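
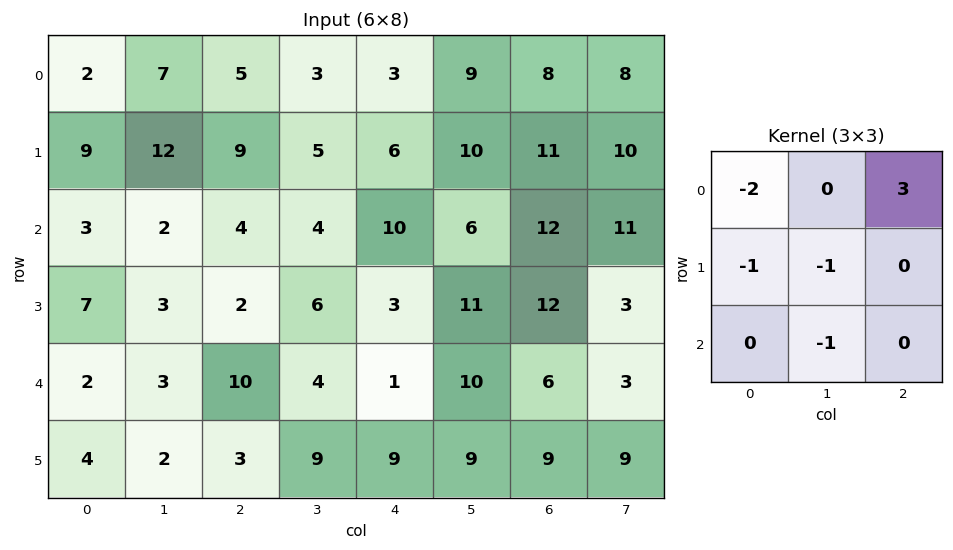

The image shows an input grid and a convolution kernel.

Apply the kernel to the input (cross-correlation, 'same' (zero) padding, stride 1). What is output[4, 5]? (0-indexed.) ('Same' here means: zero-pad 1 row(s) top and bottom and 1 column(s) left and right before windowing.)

10

The receptive field on the zero-padded input at this output position is [3 11 12 / 1 10 6 / 9 9 9]. Elementwise product with the kernel and sum: 3·-2 + 12·3 + 1·-1 + 10·-1 + 9·-1.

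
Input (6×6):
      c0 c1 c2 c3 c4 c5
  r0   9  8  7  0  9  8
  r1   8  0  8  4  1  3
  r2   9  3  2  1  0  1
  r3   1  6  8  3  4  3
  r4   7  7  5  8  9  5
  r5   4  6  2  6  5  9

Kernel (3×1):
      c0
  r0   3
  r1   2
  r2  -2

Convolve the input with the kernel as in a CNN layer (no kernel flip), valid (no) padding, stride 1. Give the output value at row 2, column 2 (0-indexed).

12

The receptive field on the input at this output position is [2 / 8 / 5]. Elementwise product with the kernel and sum: 2·3 + 8·2 + 5·-2.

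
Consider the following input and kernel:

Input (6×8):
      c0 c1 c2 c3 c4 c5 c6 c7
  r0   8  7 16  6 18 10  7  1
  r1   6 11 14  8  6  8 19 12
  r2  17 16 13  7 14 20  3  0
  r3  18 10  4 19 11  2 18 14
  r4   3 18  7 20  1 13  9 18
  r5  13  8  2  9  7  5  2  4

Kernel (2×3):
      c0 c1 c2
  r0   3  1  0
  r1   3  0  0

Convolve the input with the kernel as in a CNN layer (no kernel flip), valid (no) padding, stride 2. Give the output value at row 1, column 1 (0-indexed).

The receptive field on the input at this output position is [13 7 14 / 4 19 11]. Elementwise product with the kernel and sum: 13·3 + 7·1 + 4·3.

58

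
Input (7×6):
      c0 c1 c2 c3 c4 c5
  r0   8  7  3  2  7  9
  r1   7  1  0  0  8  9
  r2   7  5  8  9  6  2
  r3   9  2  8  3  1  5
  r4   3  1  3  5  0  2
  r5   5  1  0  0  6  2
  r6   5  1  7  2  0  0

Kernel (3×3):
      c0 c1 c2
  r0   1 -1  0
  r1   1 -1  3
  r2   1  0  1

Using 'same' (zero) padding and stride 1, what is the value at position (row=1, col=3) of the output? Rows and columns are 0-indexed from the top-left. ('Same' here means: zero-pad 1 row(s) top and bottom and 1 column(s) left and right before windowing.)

The receptive field on the zero-padded input at this output position is [3 2 7 / 0 0 8 / 8 9 6]. Elementwise product with the kernel and sum: 3·1 + 2·-1 + 0·1 + 0·-1 + 8·3 + 8·1 + 6·1.

39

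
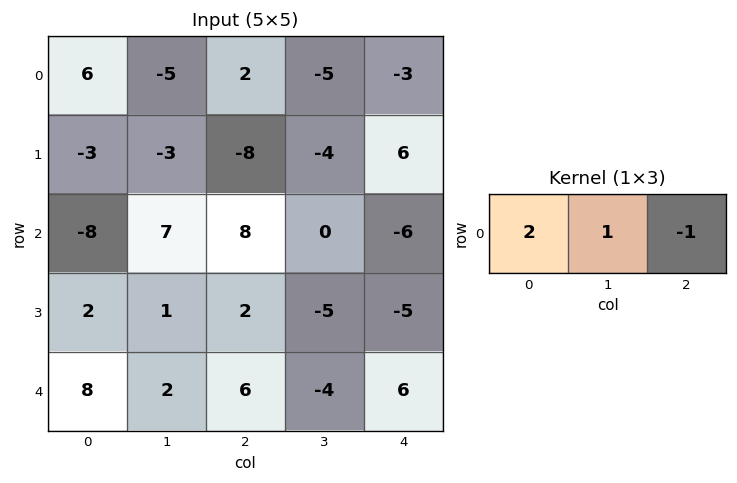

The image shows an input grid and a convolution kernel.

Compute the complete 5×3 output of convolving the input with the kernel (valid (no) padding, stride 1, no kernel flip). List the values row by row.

5 -3 2
-1 -10 -26
-17 22 22
3 9 4
12 14 2

Output[0,0]: The receptive field on the input at this output position is [6 -5 2]. Elementwise product with the kernel and sum: 6·2 + -5·1 + 2·-1.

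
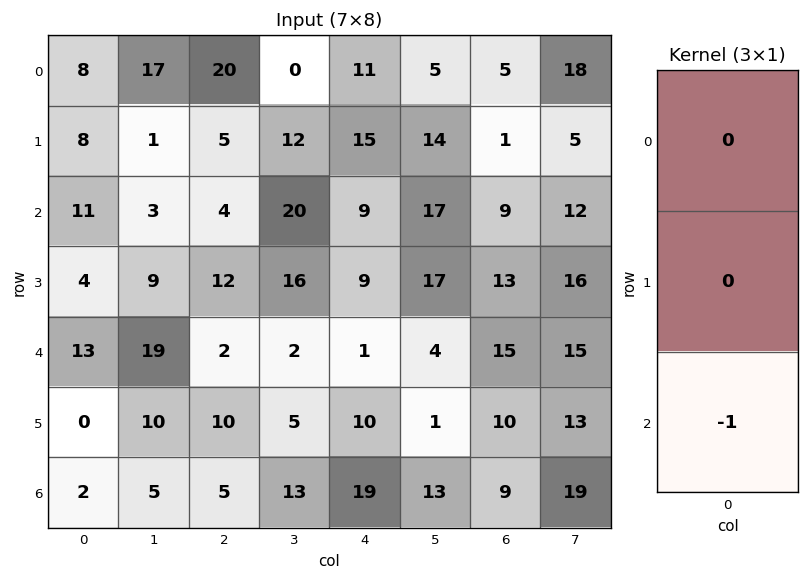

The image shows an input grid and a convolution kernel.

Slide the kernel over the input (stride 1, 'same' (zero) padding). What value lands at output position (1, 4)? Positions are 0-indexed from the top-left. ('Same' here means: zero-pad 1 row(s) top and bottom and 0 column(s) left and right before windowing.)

-9

The receptive field on the zero-padded input at this output position is [11 / 15 / 9]. Elementwise product with the kernel and sum: 9·-1.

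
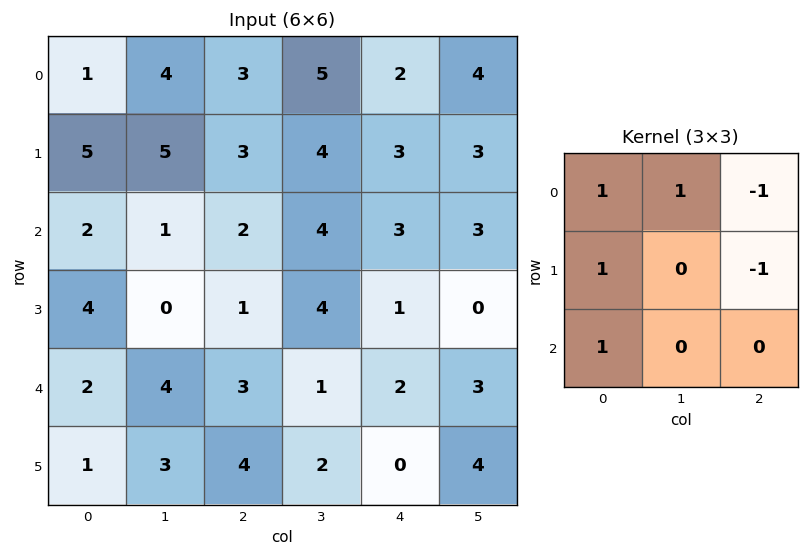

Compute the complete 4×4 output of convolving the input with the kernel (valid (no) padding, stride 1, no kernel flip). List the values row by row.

6 4 8 8
11 1 4 9
6 -1 6 9
3 3 9 5

Output[0,0]: The receptive field on the input at this output position is [1 4 3 / 5 5 3 / 2 1 2]. Elementwise product with the kernel and sum: 1·1 + 4·1 + 3·-1 + 5·1 + 3·-1 + 2·1.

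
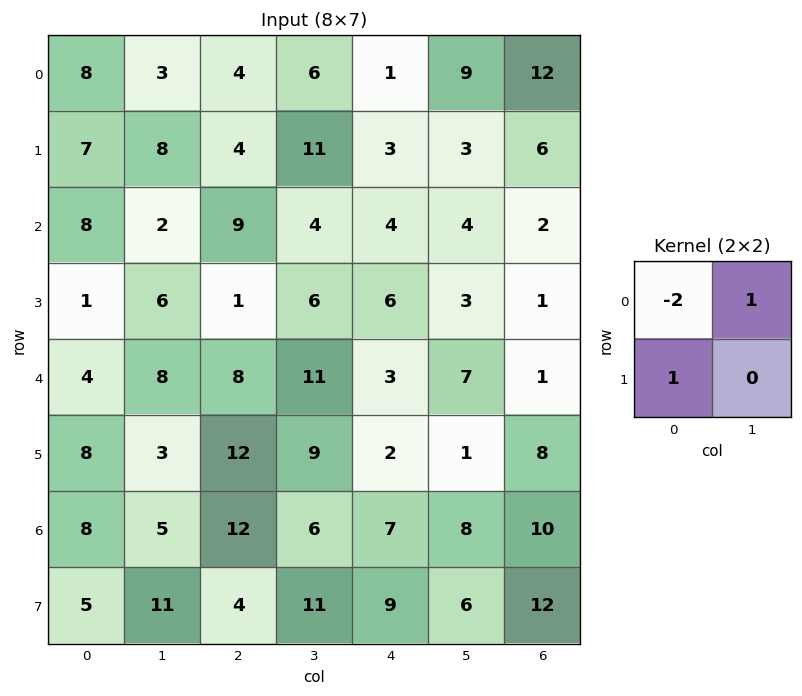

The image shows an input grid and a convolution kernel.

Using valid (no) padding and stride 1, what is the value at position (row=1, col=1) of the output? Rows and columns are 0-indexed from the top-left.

The receptive field on the input at this output position is [8 4 / 2 9]. Elementwise product with the kernel and sum: 8·-2 + 4·1 + 2·1.

-10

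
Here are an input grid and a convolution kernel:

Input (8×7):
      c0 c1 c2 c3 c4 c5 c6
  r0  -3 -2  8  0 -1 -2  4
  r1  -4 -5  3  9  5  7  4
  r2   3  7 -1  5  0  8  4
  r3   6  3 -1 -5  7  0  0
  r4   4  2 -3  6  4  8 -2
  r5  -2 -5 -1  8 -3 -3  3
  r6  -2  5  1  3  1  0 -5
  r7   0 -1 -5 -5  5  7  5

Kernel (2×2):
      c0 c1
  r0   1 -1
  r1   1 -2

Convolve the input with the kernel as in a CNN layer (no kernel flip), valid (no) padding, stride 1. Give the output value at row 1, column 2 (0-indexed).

-17

The receptive field on the input at this output position is [3 9 / -1 5]. Elementwise product with the kernel and sum: 3·1 + 9·-1 + -1·1 + 5·-2.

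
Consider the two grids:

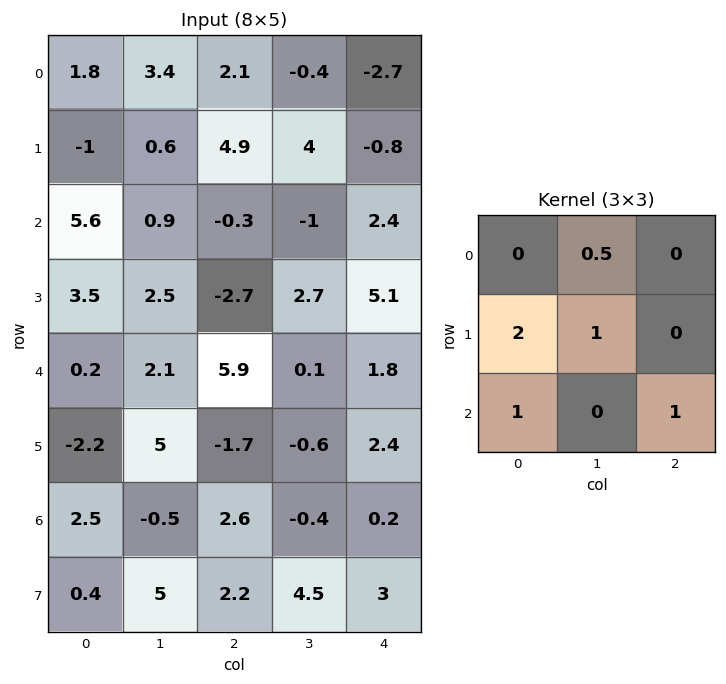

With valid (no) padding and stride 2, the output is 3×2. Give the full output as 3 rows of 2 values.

Output[0,0]: The receptive field on the input at this output position is [1.8 3.4 2.1 / -1 0.6 4.9 / 5.6 0.9 -0.3]. Elementwise product with the kernel and sum: 3.4·0.5 + -1·2 + 0.6·1 + 5.6·1 + -0.3·1.
Output[0,1]: The receptive field on the input at this output position is [2.1 -0.4 -2.7 / 4.9 4 -0.8 / -0.3 -1 2.4]. Elementwise product with the kernel and sum: -0.4·0.5 + 4.9·2 + 4·1 + -0.3·1 + 2.4·1.

5.6 15.7
16.05 4.5
6.75 -1.15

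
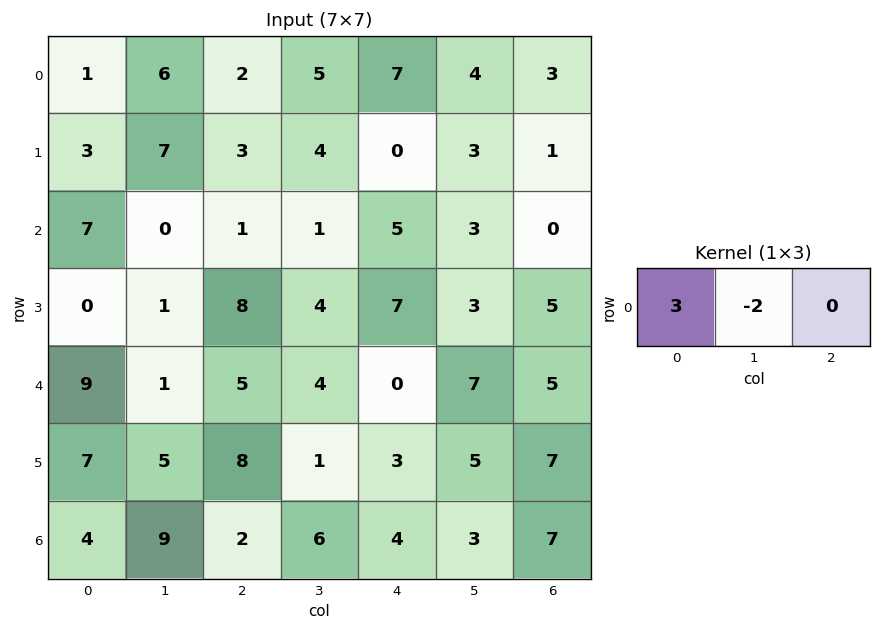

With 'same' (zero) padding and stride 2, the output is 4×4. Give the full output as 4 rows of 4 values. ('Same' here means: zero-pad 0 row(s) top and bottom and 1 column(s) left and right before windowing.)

-2 14 1 6
-14 -2 -7 9
-18 -7 12 11
-8 23 10 -5

Output[0,0]: The receptive field on the zero-padded input at this output position is [0 1 6]. Elementwise product with the kernel and sum: 0·3 + 1·-2.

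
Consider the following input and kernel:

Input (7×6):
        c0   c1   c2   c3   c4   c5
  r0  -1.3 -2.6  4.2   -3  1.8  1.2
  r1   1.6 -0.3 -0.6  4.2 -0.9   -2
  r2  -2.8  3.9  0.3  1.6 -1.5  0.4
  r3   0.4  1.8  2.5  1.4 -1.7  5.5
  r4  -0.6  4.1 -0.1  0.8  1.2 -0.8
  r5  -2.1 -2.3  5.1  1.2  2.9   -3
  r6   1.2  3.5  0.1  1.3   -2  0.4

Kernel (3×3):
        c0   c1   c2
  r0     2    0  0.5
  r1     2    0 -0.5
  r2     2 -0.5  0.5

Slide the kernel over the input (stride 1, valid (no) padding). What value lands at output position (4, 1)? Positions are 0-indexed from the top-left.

11

The receptive field on the input at this output position is [4.1 -0.1 0.8 / -2.3 5.1 1.2 / 3.5 0.1 1.3]. Elementwise product with the kernel and sum: 4.1·2 + 0.8·0.5 + -2.3·2 + 1.2·-0.5 + 3.5·2 + 0.1·-0.5 + 1.3·0.5.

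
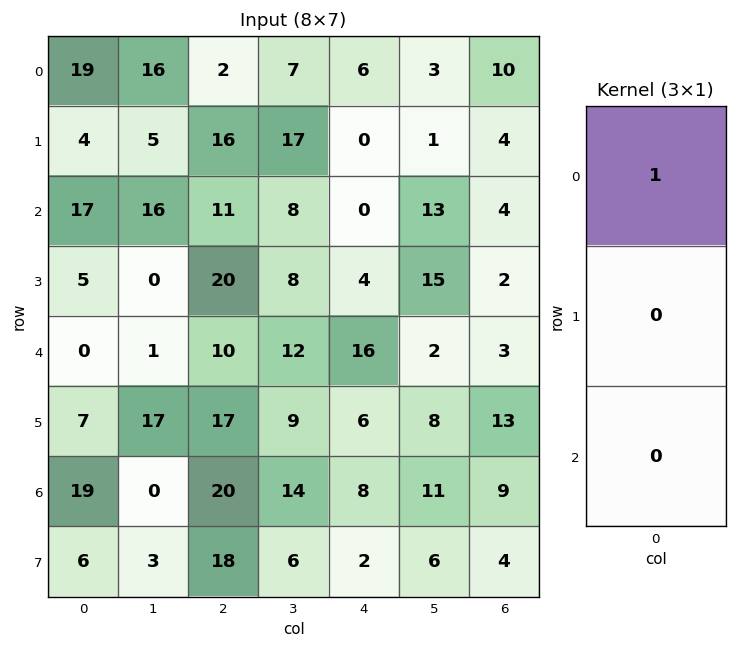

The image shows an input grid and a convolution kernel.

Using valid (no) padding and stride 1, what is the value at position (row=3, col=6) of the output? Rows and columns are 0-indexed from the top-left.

2

The receptive field on the input at this output position is [2 / 3 / 13]. Elementwise product with the kernel and sum: 2·1.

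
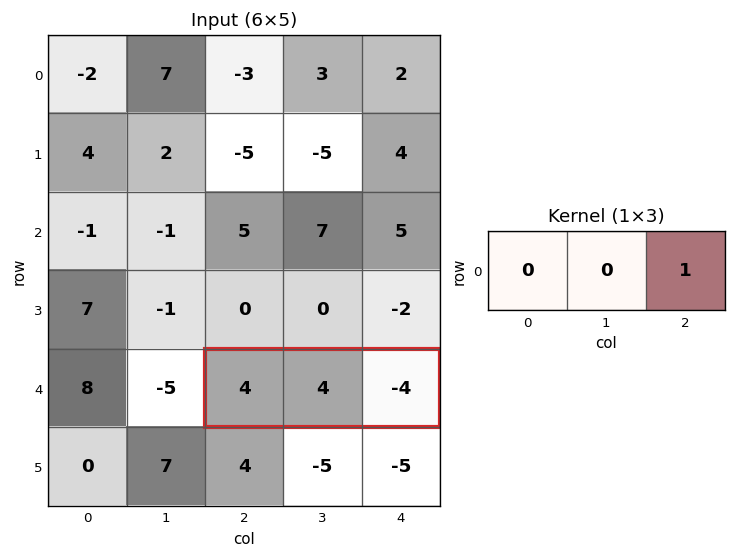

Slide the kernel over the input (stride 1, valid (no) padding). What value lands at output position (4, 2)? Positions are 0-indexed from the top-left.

The receptive field on the input at this output position is [4 4 -4]. Elementwise product with the kernel and sum: -4·1.

-4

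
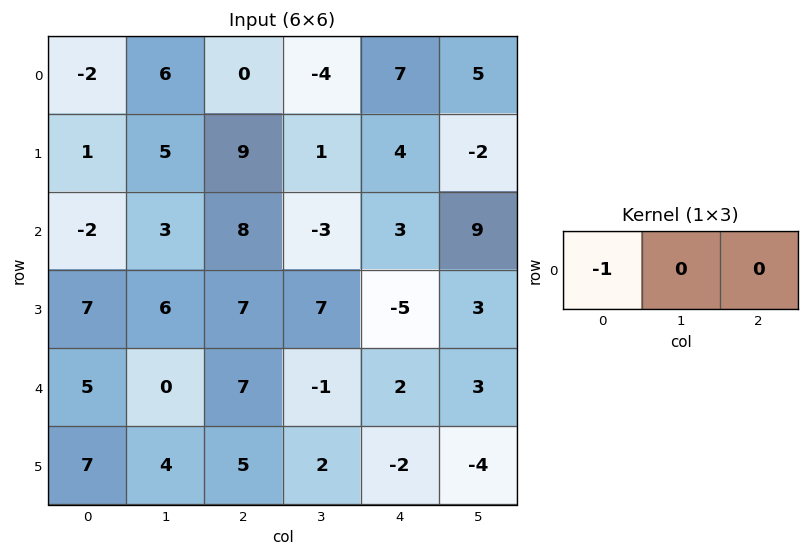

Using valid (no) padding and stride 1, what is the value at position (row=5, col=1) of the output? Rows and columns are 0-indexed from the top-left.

The receptive field on the input at this output position is [4 5 2]. Elementwise product with the kernel and sum: 4·-1.

-4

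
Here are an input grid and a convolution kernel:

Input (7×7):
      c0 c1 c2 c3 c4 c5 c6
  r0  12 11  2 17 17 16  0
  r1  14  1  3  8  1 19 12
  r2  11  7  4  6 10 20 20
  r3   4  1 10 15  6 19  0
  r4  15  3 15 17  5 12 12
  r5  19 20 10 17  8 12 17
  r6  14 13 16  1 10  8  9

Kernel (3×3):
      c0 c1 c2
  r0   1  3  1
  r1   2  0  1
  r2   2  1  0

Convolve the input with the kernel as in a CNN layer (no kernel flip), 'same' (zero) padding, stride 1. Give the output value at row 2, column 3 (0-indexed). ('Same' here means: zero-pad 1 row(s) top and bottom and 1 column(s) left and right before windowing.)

81

The receptive field on the zero-padded input at this output position is [3 8 1 / 4 6 10 / 10 15 6]. Elementwise product with the kernel and sum: 3·1 + 8·3 + 1·1 + 4·2 + 10·1 + 10·2 + 15·1.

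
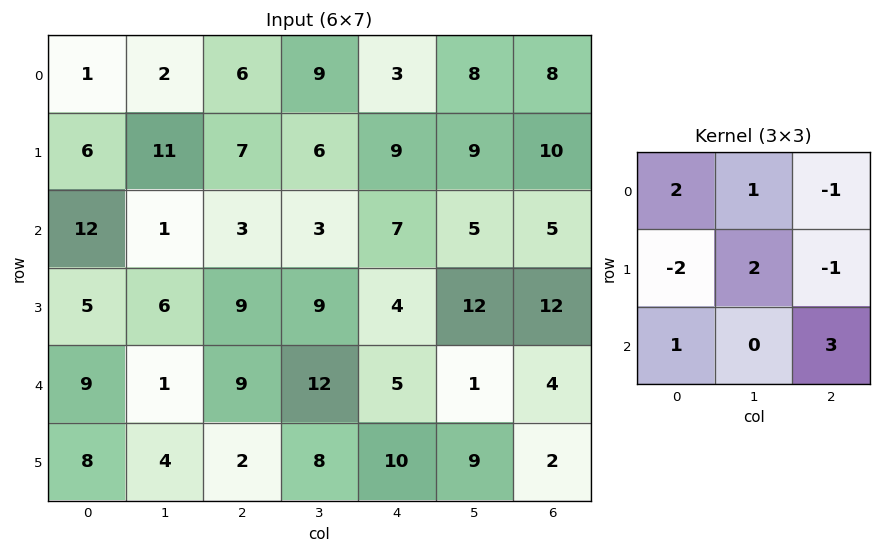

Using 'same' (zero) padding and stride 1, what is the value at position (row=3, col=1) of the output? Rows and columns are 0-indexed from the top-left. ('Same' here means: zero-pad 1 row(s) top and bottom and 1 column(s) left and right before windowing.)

The receptive field on the zero-padded input at this output position is [12 1 3 / 5 6 9 / 9 1 9]. Elementwise product with the kernel and sum: 12·2 + 1·1 + 3·-1 + 5·-2 + 6·2 + 9·-1 + 9·1 + 9·3.

51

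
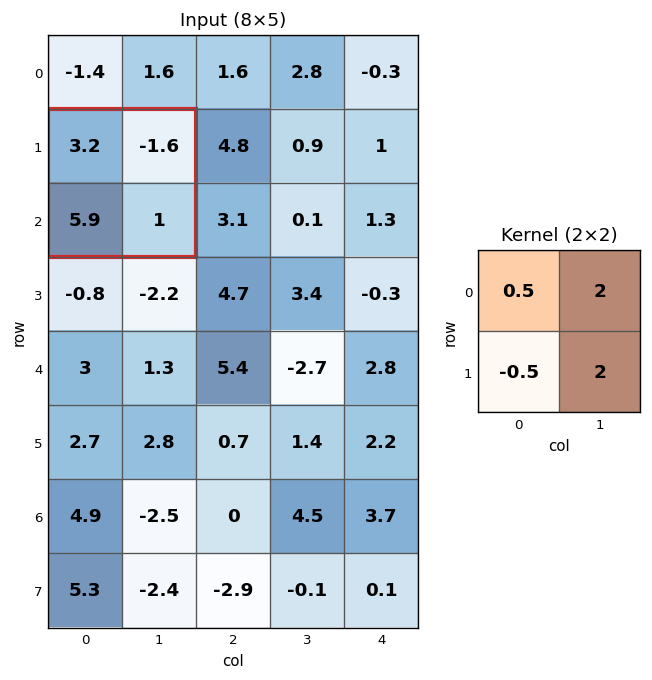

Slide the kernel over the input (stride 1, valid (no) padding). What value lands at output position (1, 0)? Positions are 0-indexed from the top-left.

The receptive field on the input at this output position is [3.2 -1.6 / 5.9 1]. Elementwise product with the kernel and sum: 3.2·0.5 + -1.6·2 + 5.9·-0.5 + 1·2.

-2.55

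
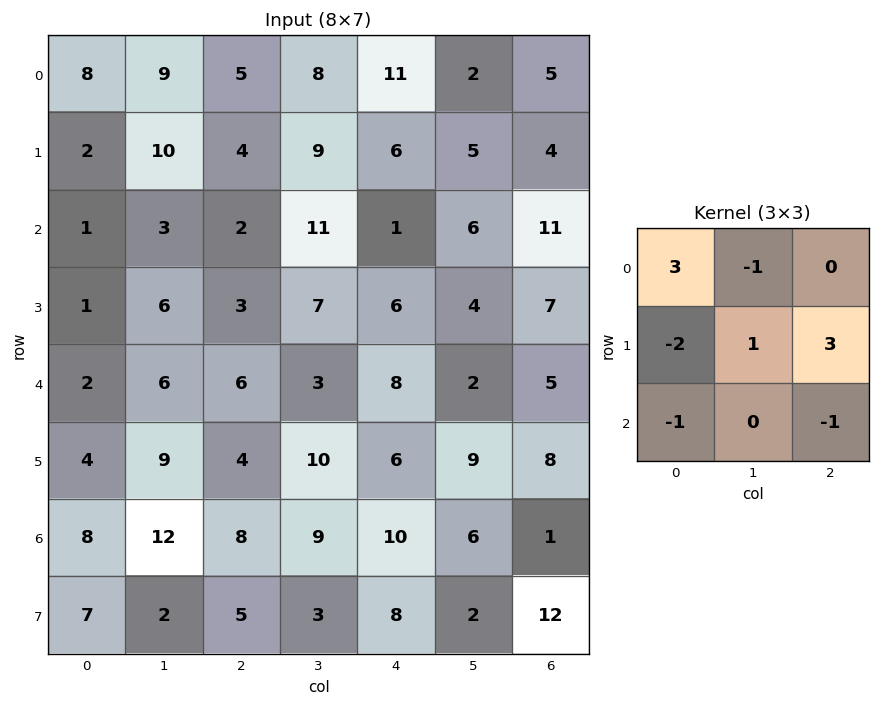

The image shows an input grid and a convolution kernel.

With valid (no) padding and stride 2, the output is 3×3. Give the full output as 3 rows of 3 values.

Output[0,0]: The receptive field on the input at this output position is [8 9 5 / 2 10 4 / 1 3 2]. Elementwise product with the kernel and sum: 8·3 + 9·-1 + 2·-2 + 10·1 + 4·3 + 1·-1 + 2·-1.

30 23 24
5 0 -3
-3 17 32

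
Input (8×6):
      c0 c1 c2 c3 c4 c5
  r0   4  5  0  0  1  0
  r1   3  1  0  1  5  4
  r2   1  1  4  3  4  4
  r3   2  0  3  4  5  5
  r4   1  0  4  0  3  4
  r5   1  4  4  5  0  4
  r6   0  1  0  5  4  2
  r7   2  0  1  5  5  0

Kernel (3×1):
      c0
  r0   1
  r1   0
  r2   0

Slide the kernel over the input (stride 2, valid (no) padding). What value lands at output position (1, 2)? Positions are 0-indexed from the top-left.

4

The receptive field on the input at this output position is [4 / 5 / 3]. Elementwise product with the kernel and sum: 4·1.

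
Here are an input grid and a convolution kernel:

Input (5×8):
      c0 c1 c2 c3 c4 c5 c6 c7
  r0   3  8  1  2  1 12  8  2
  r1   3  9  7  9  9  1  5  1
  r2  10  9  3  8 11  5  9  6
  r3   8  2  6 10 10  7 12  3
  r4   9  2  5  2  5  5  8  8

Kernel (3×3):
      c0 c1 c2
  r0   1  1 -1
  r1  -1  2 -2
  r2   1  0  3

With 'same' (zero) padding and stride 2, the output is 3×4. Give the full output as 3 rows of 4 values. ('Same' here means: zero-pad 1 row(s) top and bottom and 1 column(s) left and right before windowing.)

17 26 -12 4
2 20 52 22
20 2 11 11

Output[0,0]: The receptive field on the zero-padded input at this output position is [0 0 0 / 0 3 8 / 0 3 9]. Elementwise product with the kernel and sum: 0·1 + 0·1 + 0·-1 + 0·-1 + 3·2 + 8·-2 + 0·1 + 9·3.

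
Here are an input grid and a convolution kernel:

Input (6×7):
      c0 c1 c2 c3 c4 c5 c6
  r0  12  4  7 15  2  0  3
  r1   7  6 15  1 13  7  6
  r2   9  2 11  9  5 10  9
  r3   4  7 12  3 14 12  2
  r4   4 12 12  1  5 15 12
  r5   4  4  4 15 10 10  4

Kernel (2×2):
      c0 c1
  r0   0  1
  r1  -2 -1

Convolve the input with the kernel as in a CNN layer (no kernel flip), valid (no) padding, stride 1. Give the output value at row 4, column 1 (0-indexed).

The receptive field on the input at this output position is [12 12 / 4 4]. Elementwise product with the kernel and sum: 12·1 + 4·-2 + 4·-1.

0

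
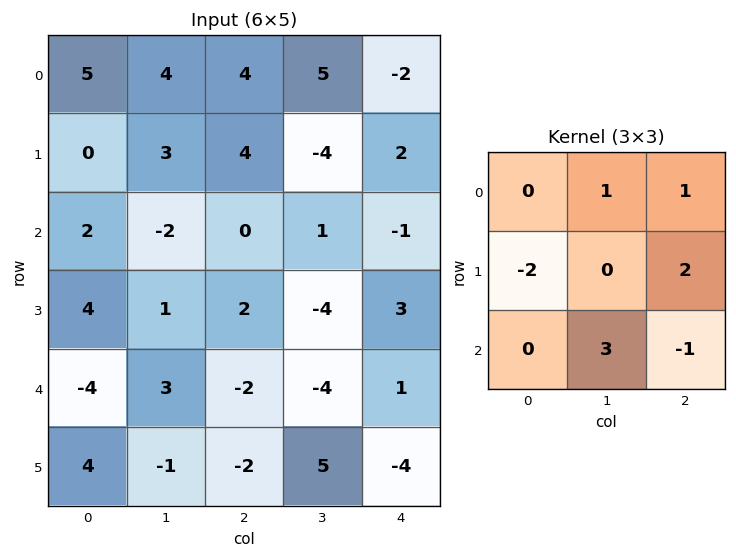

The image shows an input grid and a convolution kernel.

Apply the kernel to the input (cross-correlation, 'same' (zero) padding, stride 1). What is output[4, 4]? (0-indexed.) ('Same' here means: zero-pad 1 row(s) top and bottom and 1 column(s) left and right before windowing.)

The receptive field on the zero-padded input at this output position is [-4 3 0 / -4 1 0 / 5 -4 0]. Elementwise product with the kernel and sum: 3·1 + 0·1 + -4·-2 + 0·2 + -4·3 + 0·-1.

-1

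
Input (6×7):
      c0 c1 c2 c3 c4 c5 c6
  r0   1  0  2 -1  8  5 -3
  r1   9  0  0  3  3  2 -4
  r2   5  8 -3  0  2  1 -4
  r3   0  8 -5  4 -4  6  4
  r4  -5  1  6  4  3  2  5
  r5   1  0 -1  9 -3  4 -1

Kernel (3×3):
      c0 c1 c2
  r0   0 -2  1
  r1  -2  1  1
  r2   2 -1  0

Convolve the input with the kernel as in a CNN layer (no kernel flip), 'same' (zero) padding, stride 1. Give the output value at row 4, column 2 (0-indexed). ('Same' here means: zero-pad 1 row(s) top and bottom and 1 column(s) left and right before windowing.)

The receptive field on the zero-padded input at this output position is [8 -5 4 / 1 6 4 / 0 -1 9]. Elementwise product with the kernel and sum: -5·-2 + 4·1 + 1·-2 + 6·1 + 4·1 + 0·2 + -1·-1.

23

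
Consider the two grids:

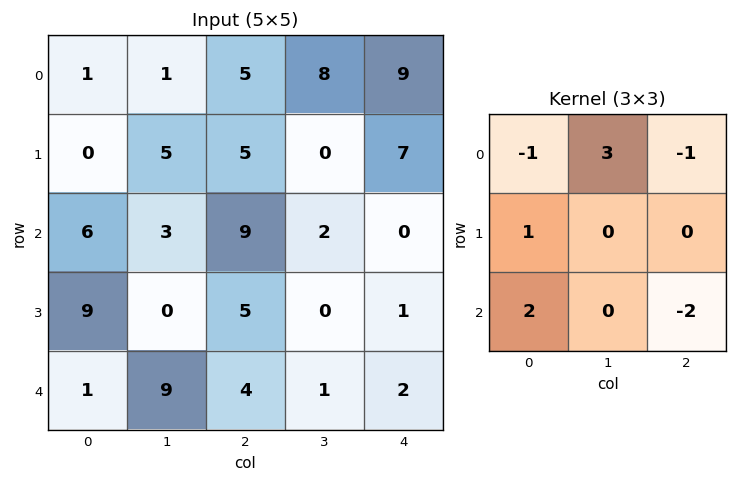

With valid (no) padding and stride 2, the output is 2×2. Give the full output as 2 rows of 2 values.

Output[0,0]: The receptive field on the input at this output position is [1 1 5 / 0 5 5 / 6 3 9]. Elementwise product with the kernel and sum: 1·-1 + 1·3 + 5·-1 + 0·1 + 6·2 + 9·-2.
Output[0,1]: The receptive field on the input at this output position is [5 8 9 / 5 0 7 / 9 2 0]. Elementwise product with the kernel and sum: 5·-1 + 8·3 + 9·-1 + 5·1 + 9·2 + 0·-2.

-9 33
-3 6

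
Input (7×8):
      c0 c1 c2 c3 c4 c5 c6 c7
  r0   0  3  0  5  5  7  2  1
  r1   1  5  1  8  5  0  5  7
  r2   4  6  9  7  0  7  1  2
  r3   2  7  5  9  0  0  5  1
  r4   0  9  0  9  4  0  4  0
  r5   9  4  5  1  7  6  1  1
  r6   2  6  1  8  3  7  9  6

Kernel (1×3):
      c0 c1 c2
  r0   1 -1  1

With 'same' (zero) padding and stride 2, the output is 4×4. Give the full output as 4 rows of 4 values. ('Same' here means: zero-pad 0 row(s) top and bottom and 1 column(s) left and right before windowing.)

3 8 7 6
2 4 14 8
9 18 5 -4
4 13 12 4

Output[0,0]: The receptive field on the zero-padded input at this output position is [0 0 3]. Elementwise product with the kernel and sum: 0·1 + 0·-1 + 3·1.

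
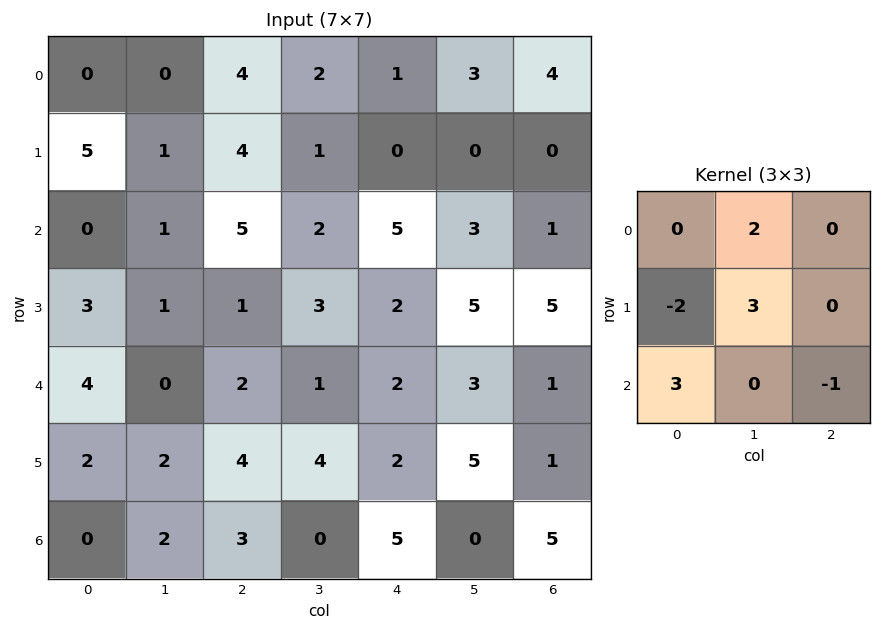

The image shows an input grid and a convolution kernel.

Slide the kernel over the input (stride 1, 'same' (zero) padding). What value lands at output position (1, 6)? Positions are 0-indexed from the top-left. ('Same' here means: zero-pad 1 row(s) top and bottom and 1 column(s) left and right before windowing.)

The receptive field on the zero-padded input at this output position is [3 4 0 / 0 0 0 / 3 1 0]. Elementwise product with the kernel and sum: 4·2 + 0·-2 + 0·3 + 3·3 + 0·-1.

17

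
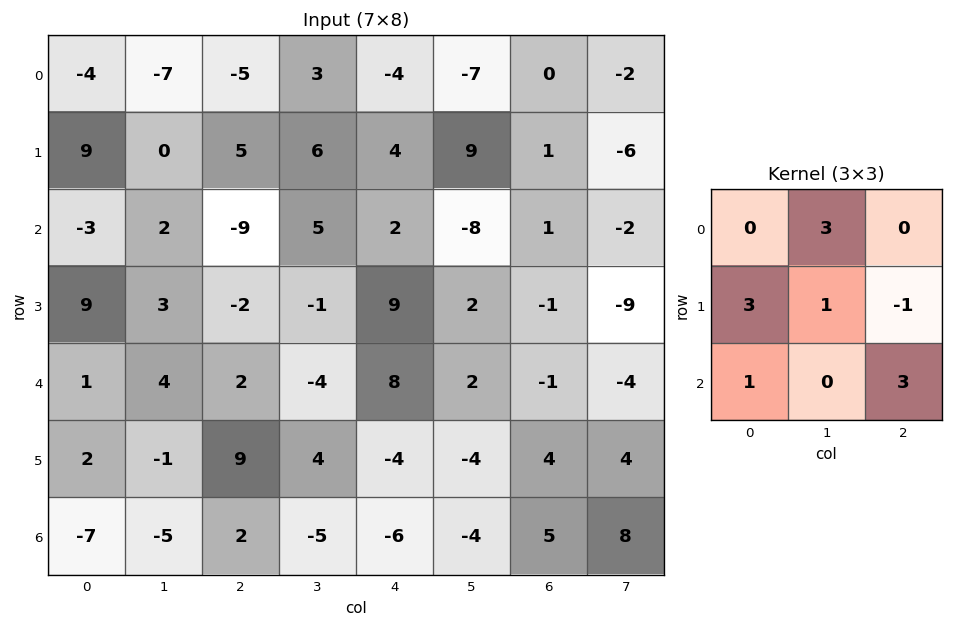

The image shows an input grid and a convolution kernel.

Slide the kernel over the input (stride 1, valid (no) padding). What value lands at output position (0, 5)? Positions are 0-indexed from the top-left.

20

The receptive field on the input at this output position is [-7 0 -2 / 9 1 -6 / -8 1 -2]. Elementwise product with the kernel and sum: 0·3 + 9·3 + 1·1 + -6·-1 + -8·1 + -2·3.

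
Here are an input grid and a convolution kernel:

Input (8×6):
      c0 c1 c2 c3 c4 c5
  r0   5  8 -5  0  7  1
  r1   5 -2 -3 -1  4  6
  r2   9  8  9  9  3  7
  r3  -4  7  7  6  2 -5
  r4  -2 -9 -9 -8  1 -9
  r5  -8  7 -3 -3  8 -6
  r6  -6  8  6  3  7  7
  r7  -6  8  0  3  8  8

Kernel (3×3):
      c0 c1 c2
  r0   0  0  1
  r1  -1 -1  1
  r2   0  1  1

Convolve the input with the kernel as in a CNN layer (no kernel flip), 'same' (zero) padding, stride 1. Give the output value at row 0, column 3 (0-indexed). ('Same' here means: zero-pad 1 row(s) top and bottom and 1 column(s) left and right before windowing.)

15

The receptive field on the zero-padded input at this output position is [0 0 0 / -5 0 7 / -3 -1 4]. Elementwise product with the kernel and sum: 0·1 + -5·-1 + 0·-1 + 7·1 + -1·1 + 4·1.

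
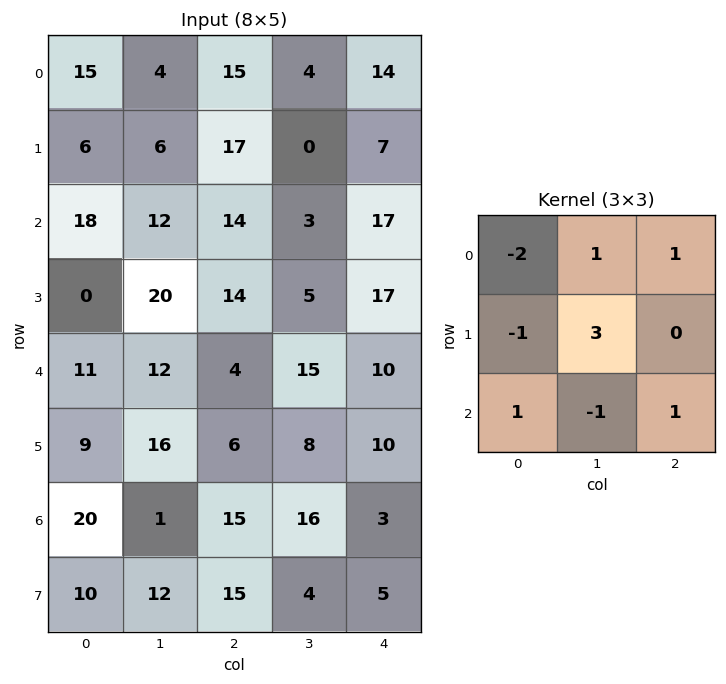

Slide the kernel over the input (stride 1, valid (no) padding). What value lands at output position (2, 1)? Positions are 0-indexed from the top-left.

The receptive field on the input at this output position is [12 14 3 / 20 14 5 / 12 4 15]. Elementwise product with the kernel and sum: 12·-2 + 14·1 + 3·1 + 20·-1 + 14·3 + 12·1 + 4·-1 + 15·1.

38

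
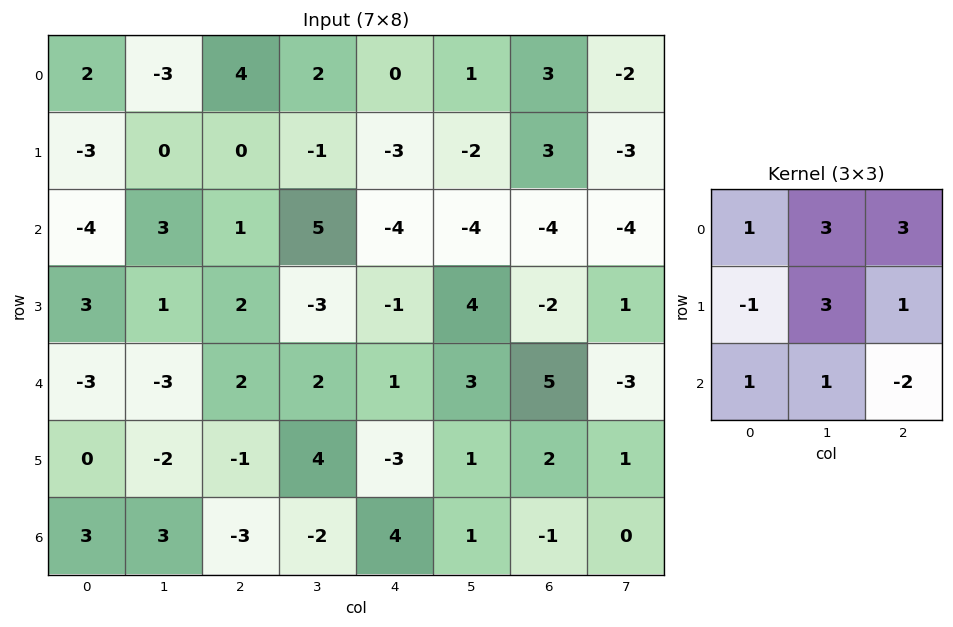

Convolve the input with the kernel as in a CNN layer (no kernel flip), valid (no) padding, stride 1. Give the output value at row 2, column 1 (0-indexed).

18

The receptive field on the input at this output position is [3 1 5 / 1 2 -3 / -3 2 2]. Elementwise product with the kernel and sum: 3·1 + 1·3 + 5·3 + 1·-1 + 2·3 + -3·1 + -3·1 + 2·1 + 2·-2.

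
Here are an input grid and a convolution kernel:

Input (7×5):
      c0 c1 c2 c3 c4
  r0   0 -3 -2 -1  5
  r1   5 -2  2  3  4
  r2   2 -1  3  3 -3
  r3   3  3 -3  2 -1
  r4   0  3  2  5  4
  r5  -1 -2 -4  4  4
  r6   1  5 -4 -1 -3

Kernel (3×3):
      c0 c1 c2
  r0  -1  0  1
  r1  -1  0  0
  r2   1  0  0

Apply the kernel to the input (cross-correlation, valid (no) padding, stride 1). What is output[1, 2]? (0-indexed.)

-4

The receptive field on the input at this output position is [2 3 4 / 3 3 -3 / -3 2 -1]. Elementwise product with the kernel and sum: 2·-1 + 4·1 + 3·-1 + -3·1.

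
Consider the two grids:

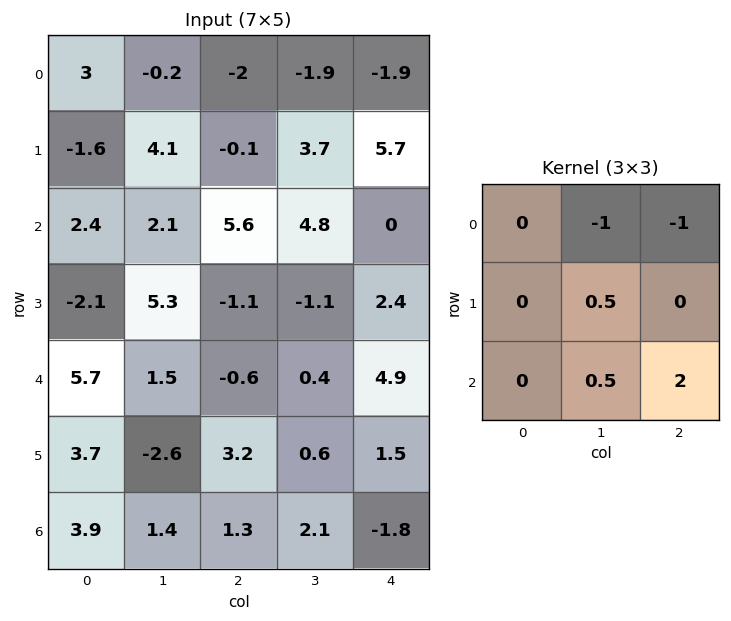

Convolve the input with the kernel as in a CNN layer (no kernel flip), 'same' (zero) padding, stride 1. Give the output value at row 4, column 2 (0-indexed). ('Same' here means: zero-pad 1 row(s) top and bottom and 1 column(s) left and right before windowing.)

The receptive field on the zero-padded input at this output position is [5.3 -1.1 -1.1 / 1.5 -0.6 0.4 / -2.6 3.2 0.6]. Elementwise product with the kernel and sum: -1.1·-1 + -1.1·-1 + -0.6·0.5 + 3.2·0.5 + 0.6·2.

4.7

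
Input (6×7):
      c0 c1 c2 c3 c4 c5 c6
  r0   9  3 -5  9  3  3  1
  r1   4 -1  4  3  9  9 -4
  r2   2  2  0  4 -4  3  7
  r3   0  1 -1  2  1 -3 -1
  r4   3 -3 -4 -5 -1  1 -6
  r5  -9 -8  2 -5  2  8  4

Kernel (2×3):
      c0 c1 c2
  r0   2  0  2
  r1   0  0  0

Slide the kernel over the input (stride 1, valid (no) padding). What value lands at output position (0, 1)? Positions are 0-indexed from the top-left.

24

The receptive field on the input at this output position is [3 -5 9 / -1 4 3]. Elementwise product with the kernel and sum: 3·2 + 9·2.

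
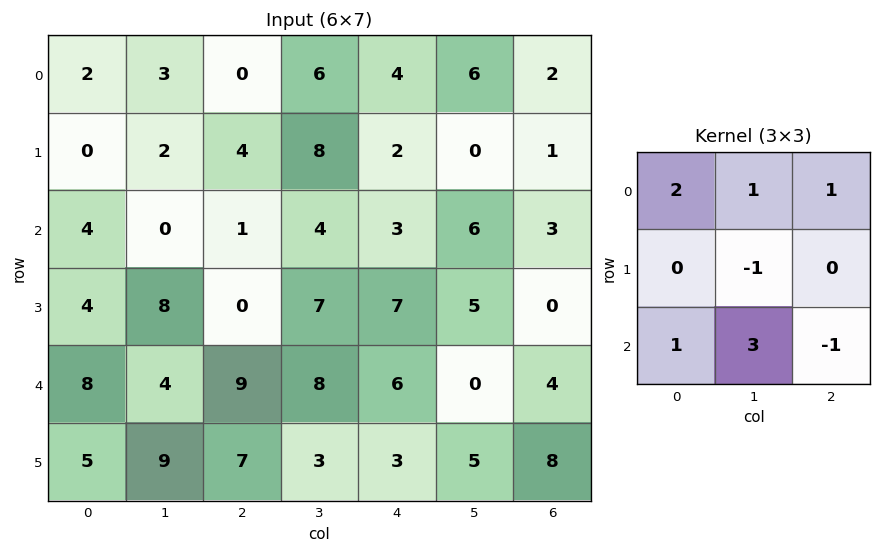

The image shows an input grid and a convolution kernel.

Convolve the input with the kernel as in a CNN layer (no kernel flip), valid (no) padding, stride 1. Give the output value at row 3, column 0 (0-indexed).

The receptive field on the input at this output position is [4 8 0 / 8 4 9 / 5 9 7]. Elementwise product with the kernel and sum: 4·2 + 8·1 + 0·1 + 4·-1 + 5·1 + 9·3 + 7·-1.

37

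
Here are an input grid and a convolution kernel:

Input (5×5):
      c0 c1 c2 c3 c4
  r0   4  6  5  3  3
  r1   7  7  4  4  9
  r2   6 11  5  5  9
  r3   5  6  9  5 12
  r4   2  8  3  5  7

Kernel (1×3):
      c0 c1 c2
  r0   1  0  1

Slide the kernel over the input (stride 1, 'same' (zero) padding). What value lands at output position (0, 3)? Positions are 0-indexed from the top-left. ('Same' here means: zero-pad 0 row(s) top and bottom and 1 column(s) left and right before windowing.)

The receptive field on the zero-padded input at this output position is [5 3 3]. Elementwise product with the kernel and sum: 5·1 + 3·1.

8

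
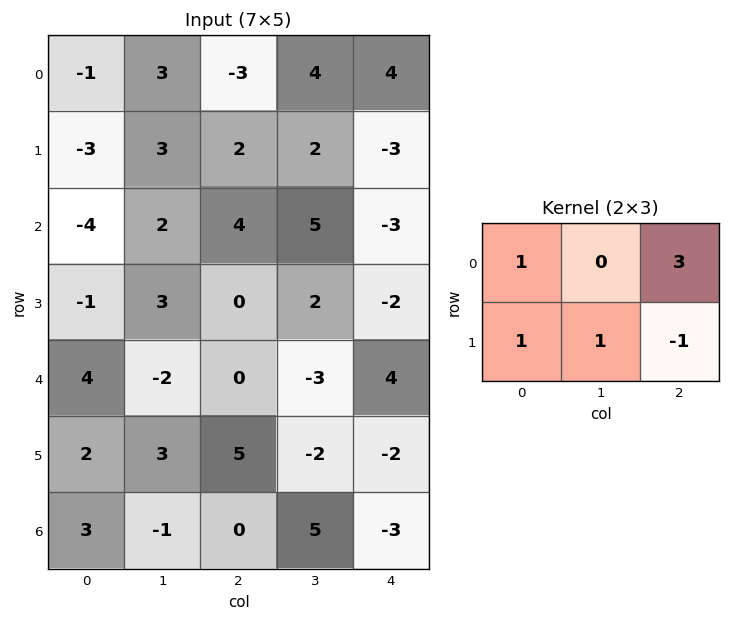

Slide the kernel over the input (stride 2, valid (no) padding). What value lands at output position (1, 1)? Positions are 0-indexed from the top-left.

The receptive field on the input at this output position is [4 5 -3 / 0 2 -2]. Elementwise product with the kernel and sum: 4·1 + -3·3 + 0·1 + 2·1 + -2·-1.

-1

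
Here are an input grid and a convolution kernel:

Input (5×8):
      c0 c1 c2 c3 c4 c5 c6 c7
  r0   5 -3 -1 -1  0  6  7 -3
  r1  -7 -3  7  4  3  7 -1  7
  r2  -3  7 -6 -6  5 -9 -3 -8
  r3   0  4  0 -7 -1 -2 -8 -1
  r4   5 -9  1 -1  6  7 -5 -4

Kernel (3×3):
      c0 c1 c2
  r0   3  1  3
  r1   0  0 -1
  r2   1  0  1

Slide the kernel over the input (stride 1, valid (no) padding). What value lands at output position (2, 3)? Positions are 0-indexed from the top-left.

-32

The receptive field on the input at this output position is [-6 5 -9 / -7 -1 -2 / -1 6 7]. Elementwise product with the kernel and sum: -6·3 + 5·1 + -9·3 + -2·-1 + -1·1 + 7·1.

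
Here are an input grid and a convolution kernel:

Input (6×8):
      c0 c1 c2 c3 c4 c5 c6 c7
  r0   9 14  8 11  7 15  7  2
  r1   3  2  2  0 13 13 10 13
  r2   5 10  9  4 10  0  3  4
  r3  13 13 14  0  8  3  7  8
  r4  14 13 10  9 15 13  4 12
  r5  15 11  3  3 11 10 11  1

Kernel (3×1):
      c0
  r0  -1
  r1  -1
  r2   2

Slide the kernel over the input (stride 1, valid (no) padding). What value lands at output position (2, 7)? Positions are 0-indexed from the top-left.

12

The receptive field on the input at this output position is [4 / 8 / 12]. Elementwise product with the kernel and sum: 4·-1 + 8·-1 + 12·2.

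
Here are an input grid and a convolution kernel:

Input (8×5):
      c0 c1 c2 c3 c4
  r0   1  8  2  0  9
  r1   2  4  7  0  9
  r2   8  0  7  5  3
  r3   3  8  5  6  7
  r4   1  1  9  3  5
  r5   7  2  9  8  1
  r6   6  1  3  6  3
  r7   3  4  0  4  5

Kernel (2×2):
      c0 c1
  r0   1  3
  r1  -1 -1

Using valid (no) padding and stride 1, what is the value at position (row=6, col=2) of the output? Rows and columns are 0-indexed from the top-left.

The receptive field on the input at this output position is [3 6 / 0 4]. Elementwise product with the kernel and sum: 3·1 + 6·3 + 0·-1 + 4·-1.

17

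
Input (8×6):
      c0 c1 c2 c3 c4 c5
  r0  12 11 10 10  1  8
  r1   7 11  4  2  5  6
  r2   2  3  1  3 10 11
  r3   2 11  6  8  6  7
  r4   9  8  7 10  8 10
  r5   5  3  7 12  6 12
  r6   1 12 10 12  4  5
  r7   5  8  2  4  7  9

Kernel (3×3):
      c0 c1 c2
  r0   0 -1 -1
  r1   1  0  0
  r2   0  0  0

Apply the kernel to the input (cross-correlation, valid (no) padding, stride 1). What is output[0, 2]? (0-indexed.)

The receptive field on the input at this output position is [10 10 1 / 4 2 5 / 1 3 10]. Elementwise product with the kernel and sum: 10·-1 + 1·-1 + 4·1.

-7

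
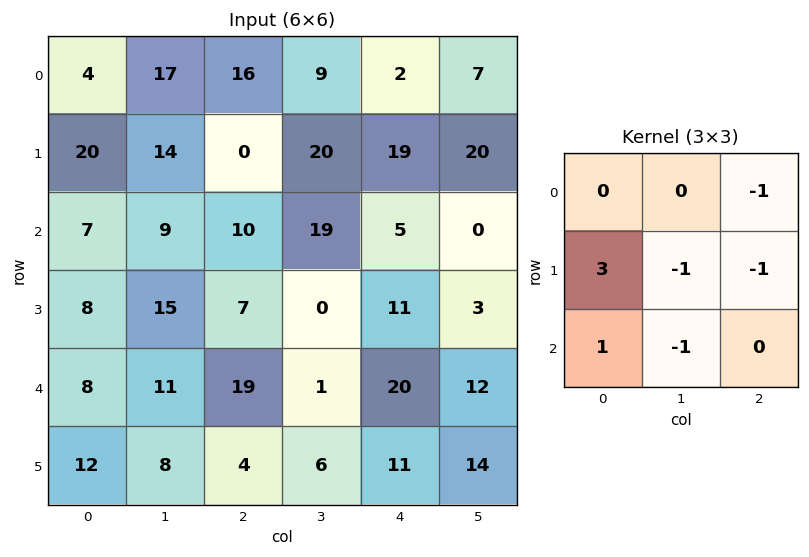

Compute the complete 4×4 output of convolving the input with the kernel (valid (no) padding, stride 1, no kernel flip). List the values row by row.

Output[0,0]: The receptive field on the input at this output position is [4 17 16 / 20 14 0 / 7 9 10]. Elementwise product with the kernel and sum: 16·-1 + 20·3 + 14·-1 + 0·-1 + 7·1 + 9·-1.

28 12 -50 28
-5 -14 -6 21
-11 11 23 -33
-9 17 23 -37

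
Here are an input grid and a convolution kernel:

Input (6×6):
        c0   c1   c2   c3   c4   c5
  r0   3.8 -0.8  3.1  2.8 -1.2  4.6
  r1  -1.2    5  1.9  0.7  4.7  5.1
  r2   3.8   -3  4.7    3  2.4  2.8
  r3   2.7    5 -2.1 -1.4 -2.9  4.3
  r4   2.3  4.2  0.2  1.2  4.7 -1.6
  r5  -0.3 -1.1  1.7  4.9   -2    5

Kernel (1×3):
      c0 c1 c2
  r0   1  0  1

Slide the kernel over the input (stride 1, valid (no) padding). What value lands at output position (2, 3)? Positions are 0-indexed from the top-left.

The receptive field on the input at this output position is [3 2.4 2.8]. Elementwise product with the kernel and sum: 3·1 + 2.8·1.

5.8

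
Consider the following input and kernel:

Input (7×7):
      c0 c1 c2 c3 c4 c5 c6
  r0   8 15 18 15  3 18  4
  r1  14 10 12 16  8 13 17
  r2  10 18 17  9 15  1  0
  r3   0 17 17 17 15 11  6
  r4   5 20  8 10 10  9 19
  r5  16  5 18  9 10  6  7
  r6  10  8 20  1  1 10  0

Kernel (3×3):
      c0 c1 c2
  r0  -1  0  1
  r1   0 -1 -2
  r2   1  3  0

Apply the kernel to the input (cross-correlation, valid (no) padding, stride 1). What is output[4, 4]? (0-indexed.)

20

The receptive field on the input at this output position is [10 9 19 / 10 6 7 / 1 10 0]. Elementwise product with the kernel and sum: 10·-1 + 19·1 + 6·-1 + 7·-2 + 1·1 + 10·3.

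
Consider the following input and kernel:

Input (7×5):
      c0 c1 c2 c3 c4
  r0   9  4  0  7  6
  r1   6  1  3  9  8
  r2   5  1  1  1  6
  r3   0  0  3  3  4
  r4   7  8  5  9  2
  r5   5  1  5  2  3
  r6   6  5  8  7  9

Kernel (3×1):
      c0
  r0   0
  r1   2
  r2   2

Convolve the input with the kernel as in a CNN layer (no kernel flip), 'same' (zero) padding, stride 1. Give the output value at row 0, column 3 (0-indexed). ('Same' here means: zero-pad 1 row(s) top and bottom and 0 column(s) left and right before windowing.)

32

The receptive field on the zero-padded input at this output position is [0 / 7 / 9]. Elementwise product with the kernel and sum: 7·2 + 9·2.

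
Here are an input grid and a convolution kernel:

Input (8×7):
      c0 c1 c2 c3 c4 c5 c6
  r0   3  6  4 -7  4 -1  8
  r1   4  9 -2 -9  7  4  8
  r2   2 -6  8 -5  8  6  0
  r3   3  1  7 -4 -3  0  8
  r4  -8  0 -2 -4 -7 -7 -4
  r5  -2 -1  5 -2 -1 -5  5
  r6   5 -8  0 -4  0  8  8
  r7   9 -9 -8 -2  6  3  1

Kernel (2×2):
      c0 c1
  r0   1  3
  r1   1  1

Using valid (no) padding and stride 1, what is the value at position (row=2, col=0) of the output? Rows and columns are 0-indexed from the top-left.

-12

The receptive field on the input at this output position is [2 -6 / 3 1]. Elementwise product with the kernel and sum: 2·1 + -6·3 + 3·1 + 1·1.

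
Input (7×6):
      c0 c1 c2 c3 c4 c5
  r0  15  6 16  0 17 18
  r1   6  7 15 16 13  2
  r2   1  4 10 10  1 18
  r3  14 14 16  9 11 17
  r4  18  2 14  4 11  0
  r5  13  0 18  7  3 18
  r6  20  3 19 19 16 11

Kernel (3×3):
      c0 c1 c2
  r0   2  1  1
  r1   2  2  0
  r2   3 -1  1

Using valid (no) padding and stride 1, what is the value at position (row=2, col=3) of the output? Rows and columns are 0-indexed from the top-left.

The receptive field on the input at this output position is [10 1 18 / 9 11 17 / 4 11 0]. Elementwise product with the kernel and sum: 10·2 + 1·1 + 18·1 + 9·2 + 11·2 + 4·3 + 11·-1 + 0·1.

80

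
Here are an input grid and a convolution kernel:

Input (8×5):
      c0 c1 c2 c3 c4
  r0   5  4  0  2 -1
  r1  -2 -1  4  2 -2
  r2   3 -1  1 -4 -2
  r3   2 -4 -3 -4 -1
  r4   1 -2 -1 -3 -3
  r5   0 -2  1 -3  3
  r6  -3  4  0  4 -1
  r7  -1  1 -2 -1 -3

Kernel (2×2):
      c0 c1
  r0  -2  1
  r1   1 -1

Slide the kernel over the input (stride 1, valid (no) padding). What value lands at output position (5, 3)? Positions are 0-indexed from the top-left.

The receptive field on the input at this output position is [-3 3 / 4 -1]. Elementwise product with the kernel and sum: -3·-2 + 3·1 + 4·1 + -1·-1.

14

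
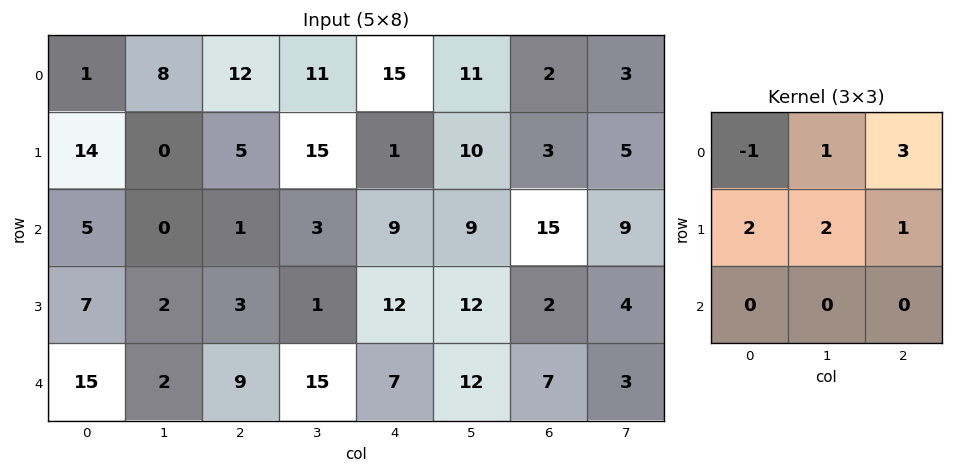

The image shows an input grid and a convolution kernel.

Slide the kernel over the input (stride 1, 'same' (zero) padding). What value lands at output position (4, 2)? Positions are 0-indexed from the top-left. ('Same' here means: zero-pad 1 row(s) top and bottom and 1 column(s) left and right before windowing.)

41

The receptive field on the zero-padded input at this output position is [2 3 1 / 2 9 15 / 0 0 0]. Elementwise product with the kernel and sum: 2·-1 + 3·1 + 1·3 + 2·2 + 9·2 + 15·1.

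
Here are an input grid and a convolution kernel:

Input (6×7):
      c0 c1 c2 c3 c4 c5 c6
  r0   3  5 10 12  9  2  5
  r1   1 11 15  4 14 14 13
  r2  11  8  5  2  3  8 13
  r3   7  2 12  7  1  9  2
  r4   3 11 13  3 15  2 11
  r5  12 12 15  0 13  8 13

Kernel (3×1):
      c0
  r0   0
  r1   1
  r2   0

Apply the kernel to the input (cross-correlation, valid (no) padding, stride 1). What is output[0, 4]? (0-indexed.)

14

The receptive field on the input at this output position is [9 / 14 / 3]. Elementwise product with the kernel and sum: 14·1.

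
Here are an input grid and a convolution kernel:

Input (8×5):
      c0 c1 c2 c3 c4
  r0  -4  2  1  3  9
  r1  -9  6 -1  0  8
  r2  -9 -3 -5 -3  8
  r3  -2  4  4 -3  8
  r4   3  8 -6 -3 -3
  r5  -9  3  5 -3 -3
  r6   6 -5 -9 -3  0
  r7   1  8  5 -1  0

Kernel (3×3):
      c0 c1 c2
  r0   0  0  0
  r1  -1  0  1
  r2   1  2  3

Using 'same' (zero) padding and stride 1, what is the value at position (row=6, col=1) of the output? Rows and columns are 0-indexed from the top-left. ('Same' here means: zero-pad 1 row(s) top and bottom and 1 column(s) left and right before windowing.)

The receptive field on the zero-padded input at this output position is [-9 3 5 / 6 -5 -9 / 1 8 5]. Elementwise product with the kernel and sum: 6·-1 + -9·1 + 1·1 + 8·2 + 5·3.

17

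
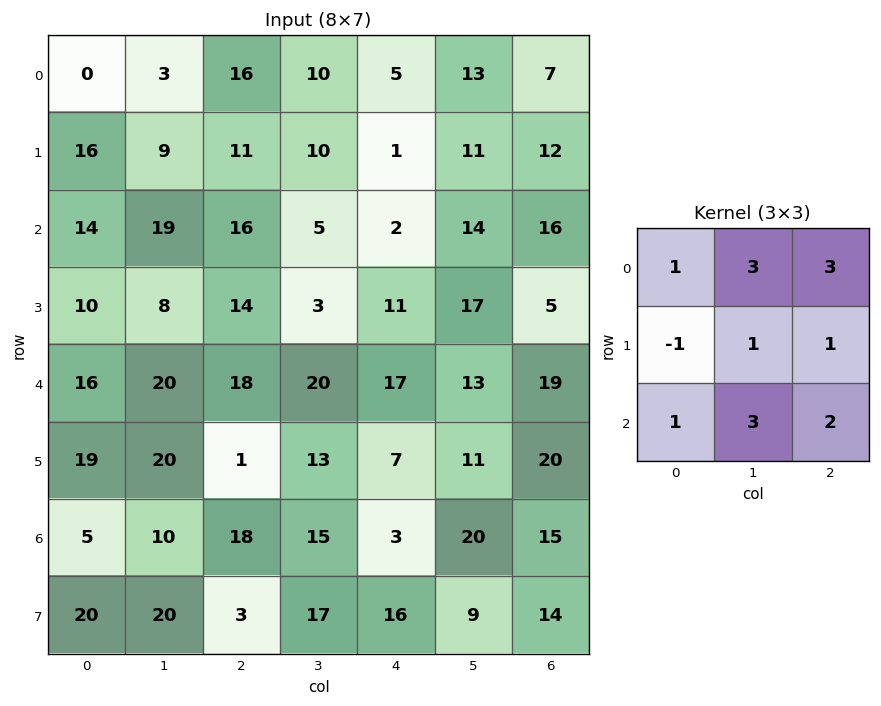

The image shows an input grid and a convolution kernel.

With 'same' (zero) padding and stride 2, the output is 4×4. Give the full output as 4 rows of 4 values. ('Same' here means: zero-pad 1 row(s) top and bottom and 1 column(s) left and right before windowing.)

69 85 43 41
154 130 127 81
187 126 153 109
232 148 158 117

Output[0,0]: The receptive field on the zero-padded input at this output position is [0 0 0 / 0 0 3 / 0 16 9]. Elementwise product with the kernel and sum: 0·1 + 0·3 + 0·3 + 0·-1 + 0·1 + 3·1 + 0·1 + 16·3 + 9·2.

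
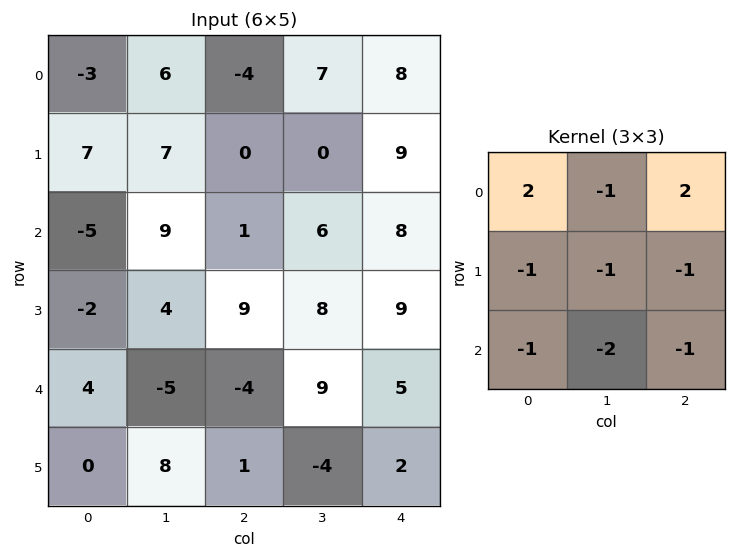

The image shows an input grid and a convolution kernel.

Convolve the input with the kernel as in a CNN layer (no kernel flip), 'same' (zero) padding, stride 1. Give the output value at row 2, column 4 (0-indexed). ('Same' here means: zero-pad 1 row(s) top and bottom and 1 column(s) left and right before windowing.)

The receptive field on the zero-padded input at this output position is [0 9 0 / 6 8 0 / 8 9 0]. Elementwise product with the kernel and sum: 0·2 + 9·-1 + 0·2 + 6·-1 + 8·-1 + 0·-1 + 8·-1 + 9·-2 + 0·-1.

-49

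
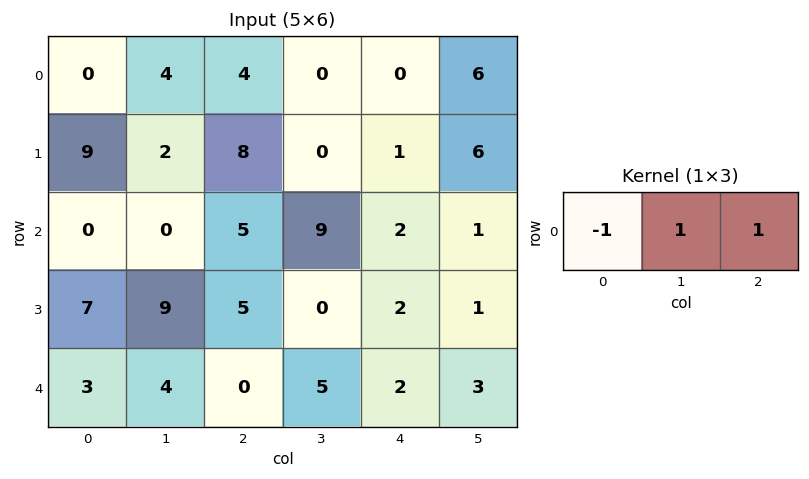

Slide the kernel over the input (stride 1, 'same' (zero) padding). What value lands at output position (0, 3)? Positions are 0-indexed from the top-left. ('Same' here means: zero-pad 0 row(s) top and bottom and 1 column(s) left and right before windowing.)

The receptive field on the zero-padded input at this output position is [4 0 0]. Elementwise product with the kernel and sum: 4·-1 + 0·1 + 0·1.

-4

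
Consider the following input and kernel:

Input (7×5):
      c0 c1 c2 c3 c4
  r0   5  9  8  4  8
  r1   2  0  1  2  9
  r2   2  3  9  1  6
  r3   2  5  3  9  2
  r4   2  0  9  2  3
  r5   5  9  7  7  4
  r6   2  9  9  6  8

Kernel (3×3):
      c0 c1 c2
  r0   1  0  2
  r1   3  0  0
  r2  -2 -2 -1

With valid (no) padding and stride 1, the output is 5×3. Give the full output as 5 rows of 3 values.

Output[0,0]: The receptive field on the input at this output position is [5 9 8 / 2 0 1 / 2 3 9]. Elementwise product with the kernel and sum: 5·1 + 8·2 + 2·3 + 2·-2 + 3·-2 + 9·-1.

8 -8 1
-7 -12 20
13 0 5
-21 -16 2
4 -11 -2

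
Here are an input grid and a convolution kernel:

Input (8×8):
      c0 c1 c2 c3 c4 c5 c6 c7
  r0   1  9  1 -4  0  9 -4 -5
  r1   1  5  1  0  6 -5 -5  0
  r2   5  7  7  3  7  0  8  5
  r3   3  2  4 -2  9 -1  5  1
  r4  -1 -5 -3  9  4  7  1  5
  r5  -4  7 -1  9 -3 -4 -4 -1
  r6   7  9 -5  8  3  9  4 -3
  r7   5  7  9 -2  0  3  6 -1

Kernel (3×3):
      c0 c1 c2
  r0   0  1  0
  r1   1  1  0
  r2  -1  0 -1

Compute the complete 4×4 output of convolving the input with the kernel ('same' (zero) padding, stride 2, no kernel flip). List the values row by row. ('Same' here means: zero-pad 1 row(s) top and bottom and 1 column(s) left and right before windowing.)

-4 5 1 10
4 15 19 3
-5 -20 17 18
-4 -2 7 7

Output[0,0]: The receptive field on the zero-padded input at this output position is [0 0 0 / 0 1 9 / 0 1 5]. Elementwise product with the kernel and sum: 0·1 + 0·1 + 1·1 + 0·-1 + 5·-1.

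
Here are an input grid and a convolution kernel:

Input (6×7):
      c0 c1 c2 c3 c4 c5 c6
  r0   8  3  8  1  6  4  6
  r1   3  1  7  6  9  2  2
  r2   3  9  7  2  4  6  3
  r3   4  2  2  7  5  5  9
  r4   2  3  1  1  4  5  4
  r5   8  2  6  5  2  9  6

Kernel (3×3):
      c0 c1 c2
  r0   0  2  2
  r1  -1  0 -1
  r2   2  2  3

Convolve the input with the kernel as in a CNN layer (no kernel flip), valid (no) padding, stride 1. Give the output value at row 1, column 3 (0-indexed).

53

The receptive field on the input at this output position is [6 9 2 / 2 4 6 / 7 5 5]. Elementwise product with the kernel and sum: 9·2 + 2·2 + 2·-1 + 6·-1 + 7·2 + 5·2 + 5·3.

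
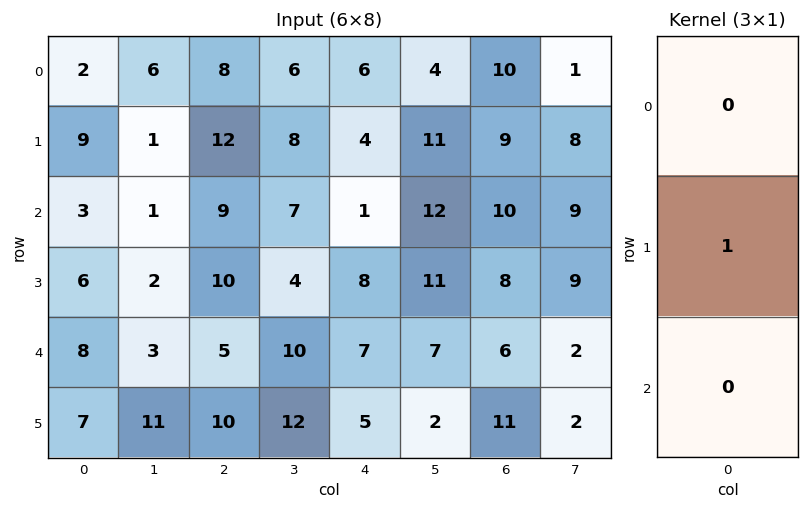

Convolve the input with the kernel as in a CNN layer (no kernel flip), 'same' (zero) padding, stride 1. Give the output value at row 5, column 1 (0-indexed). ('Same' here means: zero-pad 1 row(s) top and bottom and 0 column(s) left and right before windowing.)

The receptive field on the zero-padded input at this output position is [3 / 11 / 0]. Elementwise product with the kernel and sum: 11·1.

11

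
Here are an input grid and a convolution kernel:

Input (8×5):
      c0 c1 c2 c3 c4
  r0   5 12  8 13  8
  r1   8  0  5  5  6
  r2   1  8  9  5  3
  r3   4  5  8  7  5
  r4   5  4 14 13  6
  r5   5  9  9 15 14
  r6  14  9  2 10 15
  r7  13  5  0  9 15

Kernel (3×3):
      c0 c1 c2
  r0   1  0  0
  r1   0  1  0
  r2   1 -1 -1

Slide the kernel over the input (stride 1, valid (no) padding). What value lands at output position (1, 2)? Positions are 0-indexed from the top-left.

The receptive field on the input at this output position is [5 5 6 / 9 5 3 / 8 7 5]. Elementwise product with the kernel and sum: 5·1 + 5·1 + 8·1 + 7·-1 + 5·-1.

6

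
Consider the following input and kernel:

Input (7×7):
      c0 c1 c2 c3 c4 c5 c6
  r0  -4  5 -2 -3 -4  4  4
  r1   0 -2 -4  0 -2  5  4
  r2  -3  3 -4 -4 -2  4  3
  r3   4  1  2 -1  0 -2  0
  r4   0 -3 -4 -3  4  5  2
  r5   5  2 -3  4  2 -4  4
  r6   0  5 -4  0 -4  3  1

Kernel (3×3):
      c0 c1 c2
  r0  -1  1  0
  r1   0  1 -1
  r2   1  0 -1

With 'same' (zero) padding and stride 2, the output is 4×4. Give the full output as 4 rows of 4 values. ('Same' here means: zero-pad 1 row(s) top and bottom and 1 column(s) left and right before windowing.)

Output[0,0]: The receptive field on the zero-padded input at this output position is [0 0 0 / 0 -4 5 / 0 0 -2]. Elementwise product with the kernel and sum: 0·-1 + 0·1 + -4·1 + 5·-1 + 0·1 + -2·-1.
Output[0,1]: The receptive field on the zero-padded input at this output position is [0 0 0 / 5 -2 -3 / -2 -4 0]. Elementwise product with the kernel and sum: 0·-1 + 0·1 + -2·1 + -3·-1 + -2·1 + 0·-1.

-7 -1 -13 9
-7 0 -7 0
5 -2 8 0
0 -9 -9 9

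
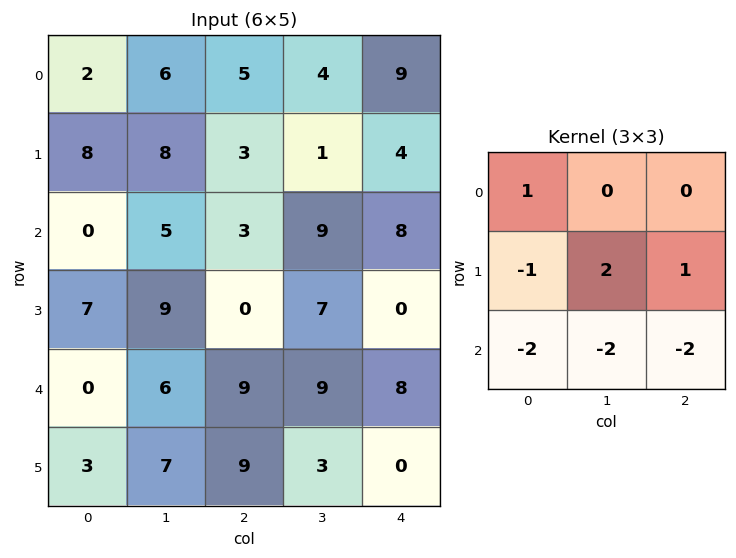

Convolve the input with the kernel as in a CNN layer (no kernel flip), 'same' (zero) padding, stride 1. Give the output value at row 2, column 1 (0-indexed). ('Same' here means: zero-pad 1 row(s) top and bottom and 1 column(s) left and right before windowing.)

-11

The receptive field on the zero-padded input at this output position is [8 8 3 / 0 5 3 / 7 9 0]. Elementwise product with the kernel and sum: 8·1 + 0·-1 + 5·2 + 3·1 + 7·-2 + 9·-2 + 0·-2.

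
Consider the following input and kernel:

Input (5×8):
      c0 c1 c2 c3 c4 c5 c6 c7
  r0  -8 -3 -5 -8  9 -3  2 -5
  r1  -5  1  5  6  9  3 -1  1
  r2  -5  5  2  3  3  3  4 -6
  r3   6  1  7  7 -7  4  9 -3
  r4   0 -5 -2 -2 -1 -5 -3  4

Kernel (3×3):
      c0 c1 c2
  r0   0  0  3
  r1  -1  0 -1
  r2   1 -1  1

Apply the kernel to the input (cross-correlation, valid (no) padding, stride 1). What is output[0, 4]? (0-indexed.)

2

The receptive field on the input at this output position is [9 -3 2 / 9 3 -1 / 3 3 4]. Elementwise product with the kernel and sum: 2·3 + 9·-1 + -1·-1 + 3·1 + 3·-1 + 4·1.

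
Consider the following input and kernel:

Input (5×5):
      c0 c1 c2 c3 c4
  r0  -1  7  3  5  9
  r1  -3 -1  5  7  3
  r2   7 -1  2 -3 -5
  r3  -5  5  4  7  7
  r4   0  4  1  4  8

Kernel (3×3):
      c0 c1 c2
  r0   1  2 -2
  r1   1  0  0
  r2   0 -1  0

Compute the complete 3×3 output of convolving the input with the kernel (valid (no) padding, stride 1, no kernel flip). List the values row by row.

Output[0,0]: The receptive field on the input at this output position is [-1 7 3 / -3 -1 5 / 7 -1 2]. Elementwise product with the kernel and sum: -1·1 + 7·2 + 3·-2 + -3·1 + -1·-1.

5 0 3
-13 -10 8
-8 13 6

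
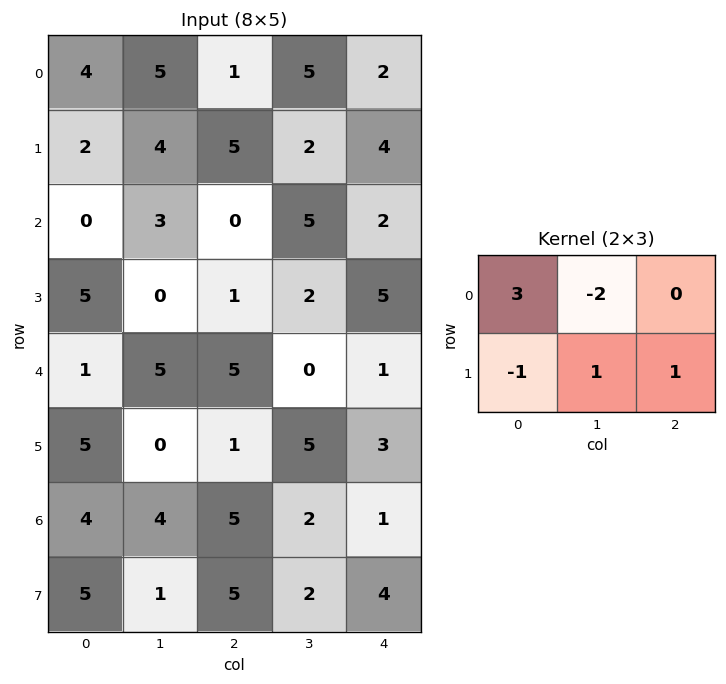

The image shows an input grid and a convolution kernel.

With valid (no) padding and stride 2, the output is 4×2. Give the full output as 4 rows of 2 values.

9 -6
-10 -4
-11 22
5 12

Output[0,0]: The receptive field on the input at this output position is [4 5 1 / 2 4 5]. Elementwise product with the kernel and sum: 4·3 + 5·-2 + 2·-1 + 4·1 + 5·1.
Output[0,1]: The receptive field on the input at this output position is [1 5 2 / 5 2 4]. Elementwise product with the kernel and sum: 1·3 + 5·-2 + 5·-1 + 2·1 + 4·1.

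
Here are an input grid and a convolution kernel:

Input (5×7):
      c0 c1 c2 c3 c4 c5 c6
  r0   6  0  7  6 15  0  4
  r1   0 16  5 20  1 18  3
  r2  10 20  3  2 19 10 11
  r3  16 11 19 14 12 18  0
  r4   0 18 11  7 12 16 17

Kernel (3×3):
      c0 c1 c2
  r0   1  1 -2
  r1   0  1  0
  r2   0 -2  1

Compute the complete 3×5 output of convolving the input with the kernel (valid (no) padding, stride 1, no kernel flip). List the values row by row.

-29 -4 18 -6 16
23 -40 9 -2 -13
10 23 -21 5 10

Output[0,0]: The receptive field on the input at this output position is [6 0 7 / 0 16 5 / 10 20 3]. Elementwise product with the kernel and sum: 6·1 + 0·1 + 7·-2 + 16·1 + 20·-2 + 3·1.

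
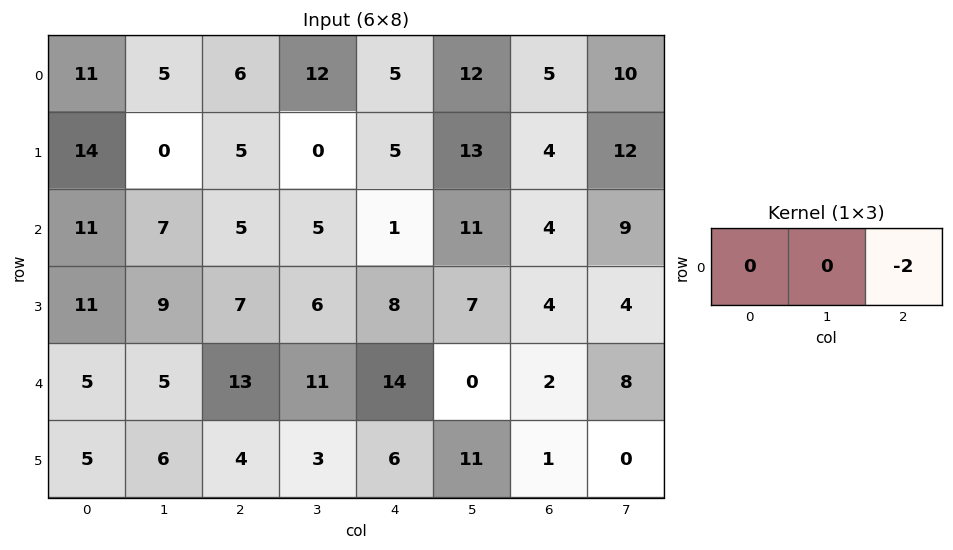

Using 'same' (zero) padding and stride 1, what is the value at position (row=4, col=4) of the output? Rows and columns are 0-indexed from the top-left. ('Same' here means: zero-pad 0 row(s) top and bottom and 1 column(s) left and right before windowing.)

The receptive field on the zero-padded input at this output position is [11 14 0]. Elementwise product with the kernel and sum: 0·-2.

0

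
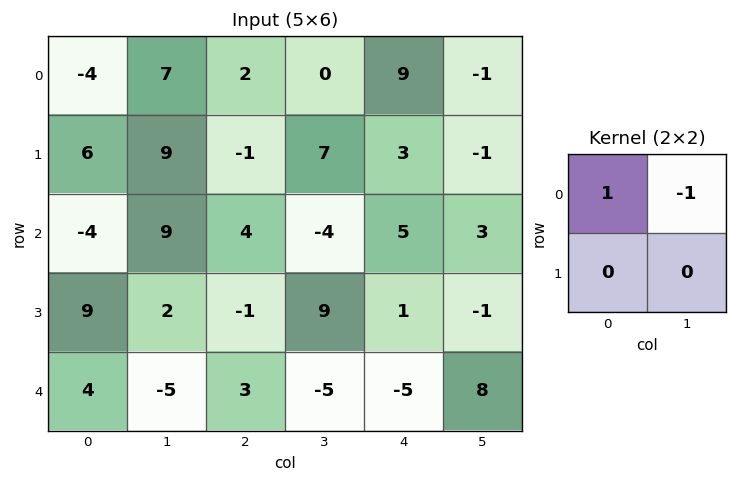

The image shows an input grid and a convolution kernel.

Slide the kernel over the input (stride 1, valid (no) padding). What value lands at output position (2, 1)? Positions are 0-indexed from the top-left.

The receptive field on the input at this output position is [9 4 / 2 -1]. Elementwise product with the kernel and sum: 9·1 + 4·-1.

5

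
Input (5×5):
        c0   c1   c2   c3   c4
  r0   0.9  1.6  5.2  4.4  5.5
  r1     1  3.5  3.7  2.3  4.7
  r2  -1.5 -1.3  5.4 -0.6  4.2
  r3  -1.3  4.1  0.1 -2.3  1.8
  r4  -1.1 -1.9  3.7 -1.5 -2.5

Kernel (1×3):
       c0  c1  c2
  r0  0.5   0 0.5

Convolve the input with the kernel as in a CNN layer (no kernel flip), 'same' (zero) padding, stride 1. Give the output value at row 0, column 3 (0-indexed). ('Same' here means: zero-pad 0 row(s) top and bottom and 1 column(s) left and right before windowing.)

5.35

The receptive field on the zero-padded input at this output position is [5.2 4.4 5.5]. Elementwise product with the kernel and sum: 5.2·0.5 + 5.5·0.5.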